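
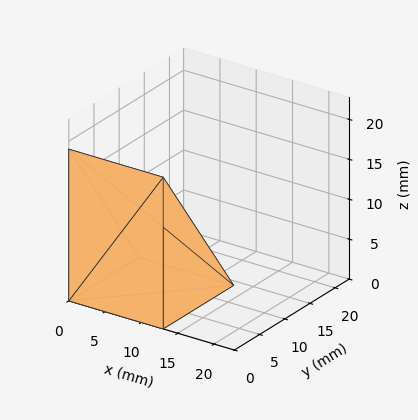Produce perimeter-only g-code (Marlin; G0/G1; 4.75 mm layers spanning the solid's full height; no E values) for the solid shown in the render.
Reading the render: the shape is a wedge (ramp): 13 × 14 mm base, rising to 19 mm along the y=0 edge and sloping linearly to z=0 at y=14 (dimensions read to the nearest mm from the axis ticks). For the g-code, the solid's height is divided into equal slices at the stated Δz and each level perimeter traced with G1 moves after a G0 lift.

; perimeter-only toolpath
G21 ; units = mm
G90 ; absolute positioning
G28 ; home
; layer 1
G0 Z4.75
G0 X0.00 Y0.00
G1 X13.00 Y0.00
G1 X13.00 Y10.50
G1 X0.00 Y10.50
G1 X0.00 Y0.00
; layer 2
G0 Z9.50
G0 X0.00 Y0.00
G1 X13.00 Y0.00
G1 X13.00 Y7.00
G1 X0.00 Y7.00
G1 X0.00 Y0.00
; layer 3
G0 Z14.25
G0 X0.00 Y0.00
G1 X13.00 Y0.00
G1 X13.00 Y3.50
G1 X0.00 Y3.50
G1 X0.00 Y0.00
M2 ; end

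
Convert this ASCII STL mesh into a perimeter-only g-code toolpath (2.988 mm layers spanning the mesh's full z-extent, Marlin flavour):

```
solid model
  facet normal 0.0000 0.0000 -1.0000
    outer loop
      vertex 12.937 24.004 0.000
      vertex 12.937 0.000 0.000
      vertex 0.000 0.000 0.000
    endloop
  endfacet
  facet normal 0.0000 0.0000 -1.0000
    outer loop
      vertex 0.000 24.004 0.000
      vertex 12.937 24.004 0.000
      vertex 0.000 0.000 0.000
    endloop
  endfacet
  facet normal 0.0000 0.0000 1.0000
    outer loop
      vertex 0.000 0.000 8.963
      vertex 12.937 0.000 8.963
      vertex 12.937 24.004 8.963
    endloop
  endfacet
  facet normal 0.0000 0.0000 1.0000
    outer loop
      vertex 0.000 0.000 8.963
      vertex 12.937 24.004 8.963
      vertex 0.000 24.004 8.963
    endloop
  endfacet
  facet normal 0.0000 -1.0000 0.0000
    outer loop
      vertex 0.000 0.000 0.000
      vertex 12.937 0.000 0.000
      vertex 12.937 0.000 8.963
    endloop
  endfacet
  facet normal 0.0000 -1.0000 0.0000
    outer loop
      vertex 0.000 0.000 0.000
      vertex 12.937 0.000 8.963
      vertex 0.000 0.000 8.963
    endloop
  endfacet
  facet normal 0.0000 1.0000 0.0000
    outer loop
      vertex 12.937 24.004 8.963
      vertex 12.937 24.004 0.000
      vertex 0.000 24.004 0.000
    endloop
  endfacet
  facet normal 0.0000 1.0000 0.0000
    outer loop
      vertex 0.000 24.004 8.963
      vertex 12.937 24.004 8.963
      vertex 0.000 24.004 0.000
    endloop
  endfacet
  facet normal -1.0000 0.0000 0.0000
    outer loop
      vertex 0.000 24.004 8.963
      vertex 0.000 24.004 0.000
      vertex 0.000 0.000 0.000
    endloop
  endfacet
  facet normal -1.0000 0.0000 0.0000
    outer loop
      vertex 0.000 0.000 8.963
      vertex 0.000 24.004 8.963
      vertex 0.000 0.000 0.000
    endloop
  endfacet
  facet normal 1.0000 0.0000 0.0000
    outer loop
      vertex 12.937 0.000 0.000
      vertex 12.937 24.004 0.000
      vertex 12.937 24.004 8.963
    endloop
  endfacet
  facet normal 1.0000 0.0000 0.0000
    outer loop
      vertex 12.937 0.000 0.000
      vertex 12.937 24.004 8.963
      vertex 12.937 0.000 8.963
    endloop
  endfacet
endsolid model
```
; perimeter-only toolpath
G21 ; units = mm
G90 ; absolute positioning
G28 ; home
; layer 1
G0 Z2.988
G0 X0.000 Y0.000
G1 X12.937 Y0.000
G1 X12.937 Y24.004
G1 X0.000 Y24.004
G1 X0.000 Y0.000
; layer 2
G0 Z5.975
G0 X0.000 Y0.000
G1 X12.937 Y0.000
G1 X12.937 Y24.004
G1 X0.000 Y24.004
G1 X0.000 Y0.000
; layer 3
G0 Z8.963
G0 X0.000 Y0.000
G1 X12.937 Y0.000
G1 X12.937 Y24.004
G1 X0.000 Y24.004
G1 X0.000 Y0.000
M2 ; end

The solid is a rectangular box, roughly 12.9 × 24 mm footprint and 8.96 mm tall. Slicing at Δz = 2.988 mm — 3 equal slices spanning the solid's height, so layer i sits at z = i·h/3 — gives 3 non-empty perimeters. Each is a 4-segment closed polygon; G0 lifts to the layer z and rapids to the start vertex, then G1 traces the edges.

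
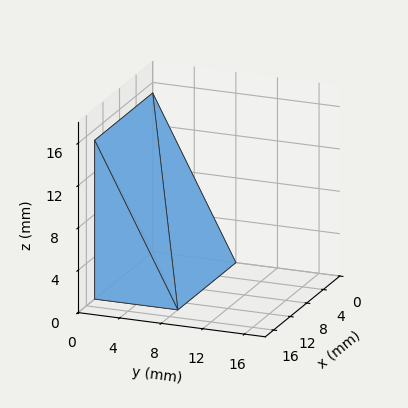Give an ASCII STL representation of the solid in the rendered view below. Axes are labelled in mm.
Reading the render: the shape is a wedge (ramp): 14 × 8 mm base, rising to 15 mm along the y=0 edge and sloping linearly to z=0 at y=8 (dimensions read to the nearest mm from the axis ticks). For the STL, each face is triangulated and given an outward normal.

solid part
  facet normal 0.0000 0.0000 -1.0000
    outer loop
      vertex 14.000 8.000 0.000
      vertex 14.000 0.000 0.000
      vertex 0.000 0.000 0.000
    endloop
  endfacet
  facet normal 0.0000 0.0000 -1.0000
    outer loop
      vertex 0.000 8.000 0.000
      vertex 14.000 8.000 0.000
      vertex 0.000 0.000 0.000
    endloop
  endfacet
  facet normal 0.0000 -1.0000 0.0000
    outer loop
      vertex 0.000 0.000 0.000
      vertex 14.000 0.000 0.000
      vertex 14.000 0.000 15.000
    endloop
  endfacet
  facet normal 0.0000 -1.0000 0.0000
    outer loop
      vertex 0.000 0.000 0.000
      vertex 14.000 0.000 15.000
      vertex 0.000 0.000 15.000
    endloop
  endfacet
  facet normal 0.0000 0.8824 0.4706
    outer loop
      vertex 0.000 0.000 15.000
      vertex 14.000 0.000 15.000
      vertex 14.000 8.000 0.000
    endloop
  endfacet
  facet normal 0.0000 0.8824 0.4706
    outer loop
      vertex 0.000 0.000 15.000
      vertex 14.000 8.000 0.000
      vertex 0.000 8.000 0.000
    endloop
  endfacet
  facet normal -1.0000 0.0000 0.0000
    outer loop
      vertex 0.000 0.000 15.000
      vertex 0.000 8.000 0.000
      vertex 0.000 0.000 0.000
    endloop
  endfacet
  facet normal 1.0000 0.0000 0.0000
    outer loop
      vertex 14.000 0.000 0.000
      vertex 14.000 8.000 0.000
      vertex 14.000 0.000 15.000
    endloop
  endfacet
endsolid part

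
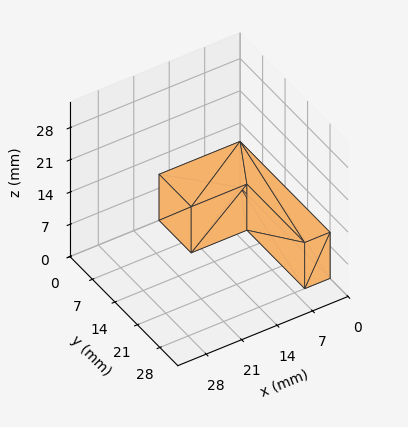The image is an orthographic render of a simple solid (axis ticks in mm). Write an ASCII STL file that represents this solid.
Reading the render: the shape is an L-shaped prism: outer 16 × 28 mm, arm thicknesses ≈ 10 mm (horizontal) and 5 mm (vertical), extruded 10 mm in z (dimensions read to the nearest mm from the axis ticks). For the STL, each face is triangulated and given an outward normal.

solid part
  facet normal 0.0000 0.0000 -1.0000
    outer loop
      vertex 16.0 10.0 0.0
      vertex 16.0 0.0 0.0
      vertex 0.0 0.0 0.0
    endloop
  endfacet
  facet normal 0.0000 0.0000 -1.0000
    outer loop
      vertex 5.0 10.0 0.0
      vertex 16.0 10.0 0.0
      vertex 0.0 0.0 0.0
    endloop
  endfacet
  facet normal 0.0000 0.0000 -1.0000
    outer loop
      vertex 5.0 28.0 0.0
      vertex 5.0 10.0 0.0
      vertex 0.0 0.0 0.0
    endloop
  endfacet
  facet normal 0.0000 0.0000 -1.0000
    outer loop
      vertex 0.0 28.0 0.0
      vertex 5.0 28.0 0.0
      vertex 0.0 0.0 0.0
    endloop
  endfacet
  facet normal 0.0000 0.0000 1.0000
    outer loop
      vertex 0.0 0.0 10.0
      vertex 16.0 0.0 10.0
      vertex 16.0 10.0 10.0
    endloop
  endfacet
  facet normal 0.0000 0.0000 1.0000
    outer loop
      vertex 0.0 0.0 10.0
      vertex 16.0 10.0 10.0
      vertex 5.0 10.0 10.0
    endloop
  endfacet
  facet normal 0.0000 0.0000 1.0000
    outer loop
      vertex 0.0 0.0 10.0
      vertex 5.0 10.0 10.0
      vertex 5.0 28.0 10.0
    endloop
  endfacet
  facet normal 0.0000 0.0000 1.0000
    outer loop
      vertex 0.0 0.0 10.0
      vertex 5.0 28.0 10.0
      vertex 0.0 28.0 10.0
    endloop
  endfacet
  facet normal 0.0000 -1.0000 0.0000
    outer loop
      vertex 0.0 0.0 0.0
      vertex 16.0 0.0 0.0
      vertex 16.0 0.0 10.0
    endloop
  endfacet
  facet normal 0.0000 -1.0000 0.0000
    outer loop
      vertex 0.0 0.0 0.0
      vertex 16.0 0.0 10.0
      vertex 0.0 0.0 10.0
    endloop
  endfacet
  facet normal 1.0000 0.0000 0.0000
    outer loop
      vertex 16.0 0.0 0.0
      vertex 16.0 10.0 0.0
      vertex 16.0 10.0 10.0
    endloop
  endfacet
  facet normal 1.0000 0.0000 0.0000
    outer loop
      vertex 16.0 0.0 0.0
      vertex 16.0 10.0 10.0
      vertex 16.0 0.0 10.0
    endloop
  endfacet
  facet normal 0.0000 1.0000 0.0000
    outer loop
      vertex 16.0 10.0 0.0
      vertex 5.0 10.0 0.0
      vertex 5.0 10.0 10.0
    endloop
  endfacet
  facet normal 0.0000 1.0000 0.0000
    outer loop
      vertex 16.0 10.0 0.0
      vertex 5.0 10.0 10.0
      vertex 16.0 10.0 10.0
    endloop
  endfacet
  facet normal 1.0000 0.0000 0.0000
    outer loop
      vertex 5.0 10.0 0.0
      vertex 5.0 28.0 0.0
      vertex 5.0 28.0 10.0
    endloop
  endfacet
  facet normal 1.0000 0.0000 0.0000
    outer loop
      vertex 5.0 10.0 0.0
      vertex 5.0 28.0 10.0
      vertex 5.0 10.0 10.0
    endloop
  endfacet
  facet normal 0.0000 1.0000 0.0000
    outer loop
      vertex 5.0 28.0 0.0
      vertex 0.0 28.0 0.0
      vertex 0.0 28.0 10.0
    endloop
  endfacet
  facet normal 0.0000 1.0000 0.0000
    outer loop
      vertex 5.0 28.0 0.0
      vertex 0.0 28.0 10.0
      vertex 5.0 28.0 10.0
    endloop
  endfacet
  facet normal -1.0000 0.0000 0.0000
    outer loop
      vertex 0.0 28.0 0.0
      vertex 0.0 0.0 0.0
      vertex 0.0 0.0 10.0
    endloop
  endfacet
  facet normal -1.0000 0.0000 0.0000
    outer loop
      vertex 0.0 28.0 0.0
      vertex 0.0 0.0 10.0
      vertex 0.0 28.0 10.0
    endloop
  endfacet
endsolid part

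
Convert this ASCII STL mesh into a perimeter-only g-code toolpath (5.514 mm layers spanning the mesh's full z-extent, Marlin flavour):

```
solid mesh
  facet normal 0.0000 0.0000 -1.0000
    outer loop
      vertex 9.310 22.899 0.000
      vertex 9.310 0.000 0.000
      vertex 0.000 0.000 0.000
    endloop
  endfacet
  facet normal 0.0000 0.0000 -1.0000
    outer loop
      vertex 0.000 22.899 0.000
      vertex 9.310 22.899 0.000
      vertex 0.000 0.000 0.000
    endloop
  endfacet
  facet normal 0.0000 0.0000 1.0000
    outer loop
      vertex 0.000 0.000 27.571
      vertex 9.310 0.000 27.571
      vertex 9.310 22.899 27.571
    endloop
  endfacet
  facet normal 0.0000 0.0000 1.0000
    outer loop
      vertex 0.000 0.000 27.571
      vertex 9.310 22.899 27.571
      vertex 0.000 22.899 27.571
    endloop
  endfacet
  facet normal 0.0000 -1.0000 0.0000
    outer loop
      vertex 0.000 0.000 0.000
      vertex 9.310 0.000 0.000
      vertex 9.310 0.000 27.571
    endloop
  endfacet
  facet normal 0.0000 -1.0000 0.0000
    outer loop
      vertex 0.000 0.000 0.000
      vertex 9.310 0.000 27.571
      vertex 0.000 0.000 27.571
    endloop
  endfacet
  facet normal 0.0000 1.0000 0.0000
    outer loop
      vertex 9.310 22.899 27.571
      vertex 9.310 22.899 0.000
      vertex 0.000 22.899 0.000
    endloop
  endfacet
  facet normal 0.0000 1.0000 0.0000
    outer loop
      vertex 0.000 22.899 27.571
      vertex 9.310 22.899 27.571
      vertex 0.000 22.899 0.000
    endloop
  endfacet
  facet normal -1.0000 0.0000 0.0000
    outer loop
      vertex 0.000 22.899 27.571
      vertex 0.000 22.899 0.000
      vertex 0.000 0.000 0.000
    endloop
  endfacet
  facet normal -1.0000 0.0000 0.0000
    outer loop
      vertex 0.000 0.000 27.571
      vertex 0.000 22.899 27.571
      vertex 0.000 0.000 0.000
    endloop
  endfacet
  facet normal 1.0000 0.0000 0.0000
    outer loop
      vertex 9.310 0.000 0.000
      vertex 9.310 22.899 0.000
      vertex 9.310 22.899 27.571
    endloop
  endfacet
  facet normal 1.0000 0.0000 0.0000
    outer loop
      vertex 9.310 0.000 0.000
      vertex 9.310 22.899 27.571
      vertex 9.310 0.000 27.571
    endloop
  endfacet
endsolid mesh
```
; perimeter-only toolpath
G21 ; units = mm
G90 ; absolute positioning
G28 ; home
; layer 1
G0 Z5.514
G0 X0.000 Y0.000
G1 X9.310 Y0.000
G1 X9.310 Y22.899
G1 X0.000 Y22.899
G1 X0.000 Y0.000
; layer 2
G0 Z11.028
G0 X0.000 Y0.000
G1 X9.310 Y0.000
G1 X9.310 Y22.899
G1 X0.000 Y22.899
G1 X0.000 Y0.000
; layer 3
G0 Z16.543
G0 X0.000 Y0.000
G1 X9.310 Y0.000
G1 X9.310 Y22.899
G1 X0.000 Y22.899
G1 X0.000 Y0.000
; layer 4
G0 Z22.057
G0 X0.000 Y0.000
G1 X9.310 Y0.000
G1 X9.310 Y22.899
G1 X0.000 Y22.899
G1 X0.000 Y0.000
; layer 5
G0 Z27.571
G0 X0.000 Y0.000
G1 X9.310 Y0.000
G1 X9.310 Y22.899
G1 X0.000 Y22.899
G1 X0.000 Y0.000
M2 ; end

The solid is a rectangular box, roughly 9.31 × 22.9 mm footprint and 27.6 mm tall. Slicing at Δz = 5.514 mm — 5 equal slices spanning the solid's height, so layer i sits at z = i·h/5 — gives 5 non-empty perimeters. Each is a 4-segment closed polygon; G0 lifts to the layer z and rapids to the start vertex, then G1 traces the edges.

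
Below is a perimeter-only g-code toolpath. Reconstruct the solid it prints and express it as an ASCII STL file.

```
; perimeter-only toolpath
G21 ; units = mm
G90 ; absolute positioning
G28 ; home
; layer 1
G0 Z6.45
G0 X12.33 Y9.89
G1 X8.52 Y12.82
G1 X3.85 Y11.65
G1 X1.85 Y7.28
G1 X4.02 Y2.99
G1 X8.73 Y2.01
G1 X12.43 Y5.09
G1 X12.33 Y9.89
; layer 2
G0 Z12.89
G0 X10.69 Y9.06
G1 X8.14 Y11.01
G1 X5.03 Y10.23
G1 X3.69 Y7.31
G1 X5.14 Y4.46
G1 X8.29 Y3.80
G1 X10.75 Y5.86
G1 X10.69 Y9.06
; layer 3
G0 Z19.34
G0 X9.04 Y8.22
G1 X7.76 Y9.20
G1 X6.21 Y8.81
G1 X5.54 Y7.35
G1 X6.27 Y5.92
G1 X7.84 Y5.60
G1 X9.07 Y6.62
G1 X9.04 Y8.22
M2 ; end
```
solid part
  facet normal 0.0000 0.0000 -1.0000
    outer loop
      vertex 2.67 13.07 0.00
      vertex 8.89 14.63 0.00
      vertex 13.98 10.73 0.00
    endloop
  endfacet
  facet normal 0.0000 0.0000 -1.0000
    outer loop
      vertex 0.00 7.24 0.00
      vertex 2.67 13.07 0.00
      vertex 13.98 10.73 0.00
    endloop
  endfacet
  facet normal 0.0000 0.0000 -1.0000
    outer loop
      vertex 2.90 1.52 0.00
      vertex 0.00 7.24 0.00
      vertex 13.98 10.73 0.00
    endloop
  endfacet
  facet normal 0.0000 0.0000 -1.0000
    outer loop
      vertex 9.18 0.22 0.00
      vertex 2.90 1.52 0.00
      vertex 13.98 10.73 0.00
    endloop
  endfacet
  facet normal 0.0000 0.0000 -1.0000
    outer loop
      vertex 14.11 4.32 0.00
      vertex 9.18 0.22 0.00
      vertex 13.98 10.73 0.00
    endloop
  endfacet
  facet normal 0.5889 0.7686 0.2500
    outer loop
      vertex 13.98 10.73 0.00
      vertex 8.89 14.63 0.00
      vertex 7.39 7.39 25.79
    endloop
  endfacet
  facet normal -0.2355 0.9392 0.2500
    outer loop
      vertex 8.89 14.63 0.00
      vertex 2.67 13.07 0.00
      vertex 7.39 7.39 25.79
    endloop
  endfacet
  facet normal -0.8803 0.4032 0.2499
    outer loop
      vertex 2.67 13.07 0.00
      vertex 0.00 7.24 0.00
      vertex 7.39 7.39 25.79
    endloop
  endfacet
  facet normal -0.8636 -0.4378 0.2500
    outer loop
      vertex 0.00 7.24 0.00
      vertex 2.90 1.52 0.00
      vertex 7.39 7.39 25.79
    endloop
  endfacet
  facet normal -0.1963 -0.9481 0.2500
    outer loop
      vertex 2.90 1.52 0.00
      vertex 9.18 0.22 0.00
      vertex 7.39 7.39 25.79
    endloop
  endfacet
  facet normal 0.6191 -0.7445 0.2499
    outer loop
      vertex 9.18 0.22 0.00
      vertex 14.11 4.32 0.00
      vertex 7.39 7.39 25.79
    endloop
  endfacet
  facet normal 0.9681 0.0196 0.2499
    outer loop
      vertex 14.11 4.32 0.00
      vertex 13.98 10.73 0.00
      vertex 7.39 7.39 25.79
    endloop
  endfacet
endsolid part

The G0 Z moves step by Δz≈6.45 mm. The G1 loops shrink linearly with z, so the solid tapers from its base footprint up to z≈25.8. Closing with a flat bottom cap and the tapered top and triangulating gives 12 facets — a regular 7-sided pyramid, base circumscribed radius ≈ 7.39 mm, apex at z ≈ 25.8 mm.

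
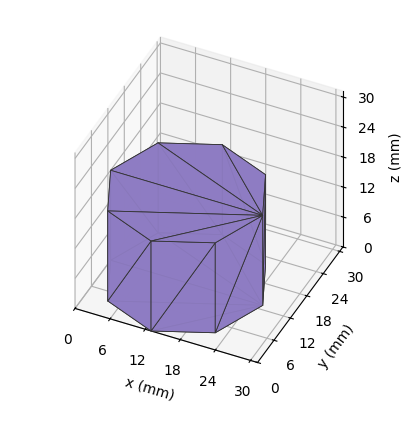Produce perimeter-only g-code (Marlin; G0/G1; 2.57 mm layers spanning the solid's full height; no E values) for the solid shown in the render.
Reading the render: the shape is a regular 8-sided prism (a cylinder approximated with 8 flat sides), circumscribed radius ≈ 13 mm, height ≈ 18 mm (dimensions read to the nearest mm from the axis ticks). For the g-code, the solid's height is divided into equal slices at the stated Δz and each level perimeter traced with G1 moves after a G0 lift.

; perimeter-only toolpath
G21 ; units = mm
G90 ; absolute positioning
G28 ; home
; layer 1
G0 Z2.57
G0 X26.00 Y13.00
G1 X22.19 Y22.19
G1 X13.00 Y26.00
G1 X3.81 Y22.19
G1 X0.00 Y13.00
G1 X3.81 Y3.81
G1 X13.00 Y0.00
G1 X22.19 Y3.81
G1 X26.00 Y13.00
; layer 2
G0 Z5.14
G0 X26.00 Y13.00
G1 X22.19 Y22.19
G1 X13.00 Y26.00
G1 X3.81 Y22.19
G1 X0.00 Y13.00
G1 X3.81 Y3.81
G1 X13.00 Y0.00
G1 X22.19 Y3.81
G1 X26.00 Y13.00
; layer 3
G0 Z7.71
G0 X26.00 Y13.00
G1 X22.19 Y22.19
G1 X13.00 Y26.00
G1 X3.81 Y22.19
G1 X0.00 Y13.00
G1 X3.81 Y3.81
G1 X13.00 Y0.00
G1 X22.19 Y3.81
G1 X26.00 Y13.00
; layer 4
G0 Z10.29
G0 X26.00 Y13.00
G1 X22.19 Y22.19
G1 X13.00 Y26.00
G1 X3.81 Y22.19
G1 X0.00 Y13.00
G1 X3.81 Y3.81
G1 X13.00 Y0.00
G1 X22.19 Y3.81
G1 X26.00 Y13.00
; layer 5
G0 Z12.86
G0 X26.00 Y13.00
G1 X22.19 Y22.19
G1 X13.00 Y26.00
G1 X3.81 Y22.19
G1 X0.00 Y13.00
G1 X3.81 Y3.81
G1 X13.00 Y0.00
G1 X22.19 Y3.81
G1 X26.00 Y13.00
; layer 6
G0 Z15.43
G0 X26.00 Y13.00
G1 X22.19 Y22.19
G1 X13.00 Y26.00
G1 X3.81 Y22.19
G1 X0.00 Y13.00
G1 X3.81 Y3.81
G1 X13.00 Y0.00
G1 X22.19 Y3.81
G1 X26.00 Y13.00
; layer 7
G0 Z18.00
G0 X26.00 Y13.00
G1 X22.19 Y22.19
G1 X13.00 Y26.00
G1 X3.81 Y22.19
G1 X0.00 Y13.00
G1 X3.81 Y3.81
G1 X13.00 Y0.00
G1 X22.19 Y3.81
G1 X26.00 Y13.00
M2 ; end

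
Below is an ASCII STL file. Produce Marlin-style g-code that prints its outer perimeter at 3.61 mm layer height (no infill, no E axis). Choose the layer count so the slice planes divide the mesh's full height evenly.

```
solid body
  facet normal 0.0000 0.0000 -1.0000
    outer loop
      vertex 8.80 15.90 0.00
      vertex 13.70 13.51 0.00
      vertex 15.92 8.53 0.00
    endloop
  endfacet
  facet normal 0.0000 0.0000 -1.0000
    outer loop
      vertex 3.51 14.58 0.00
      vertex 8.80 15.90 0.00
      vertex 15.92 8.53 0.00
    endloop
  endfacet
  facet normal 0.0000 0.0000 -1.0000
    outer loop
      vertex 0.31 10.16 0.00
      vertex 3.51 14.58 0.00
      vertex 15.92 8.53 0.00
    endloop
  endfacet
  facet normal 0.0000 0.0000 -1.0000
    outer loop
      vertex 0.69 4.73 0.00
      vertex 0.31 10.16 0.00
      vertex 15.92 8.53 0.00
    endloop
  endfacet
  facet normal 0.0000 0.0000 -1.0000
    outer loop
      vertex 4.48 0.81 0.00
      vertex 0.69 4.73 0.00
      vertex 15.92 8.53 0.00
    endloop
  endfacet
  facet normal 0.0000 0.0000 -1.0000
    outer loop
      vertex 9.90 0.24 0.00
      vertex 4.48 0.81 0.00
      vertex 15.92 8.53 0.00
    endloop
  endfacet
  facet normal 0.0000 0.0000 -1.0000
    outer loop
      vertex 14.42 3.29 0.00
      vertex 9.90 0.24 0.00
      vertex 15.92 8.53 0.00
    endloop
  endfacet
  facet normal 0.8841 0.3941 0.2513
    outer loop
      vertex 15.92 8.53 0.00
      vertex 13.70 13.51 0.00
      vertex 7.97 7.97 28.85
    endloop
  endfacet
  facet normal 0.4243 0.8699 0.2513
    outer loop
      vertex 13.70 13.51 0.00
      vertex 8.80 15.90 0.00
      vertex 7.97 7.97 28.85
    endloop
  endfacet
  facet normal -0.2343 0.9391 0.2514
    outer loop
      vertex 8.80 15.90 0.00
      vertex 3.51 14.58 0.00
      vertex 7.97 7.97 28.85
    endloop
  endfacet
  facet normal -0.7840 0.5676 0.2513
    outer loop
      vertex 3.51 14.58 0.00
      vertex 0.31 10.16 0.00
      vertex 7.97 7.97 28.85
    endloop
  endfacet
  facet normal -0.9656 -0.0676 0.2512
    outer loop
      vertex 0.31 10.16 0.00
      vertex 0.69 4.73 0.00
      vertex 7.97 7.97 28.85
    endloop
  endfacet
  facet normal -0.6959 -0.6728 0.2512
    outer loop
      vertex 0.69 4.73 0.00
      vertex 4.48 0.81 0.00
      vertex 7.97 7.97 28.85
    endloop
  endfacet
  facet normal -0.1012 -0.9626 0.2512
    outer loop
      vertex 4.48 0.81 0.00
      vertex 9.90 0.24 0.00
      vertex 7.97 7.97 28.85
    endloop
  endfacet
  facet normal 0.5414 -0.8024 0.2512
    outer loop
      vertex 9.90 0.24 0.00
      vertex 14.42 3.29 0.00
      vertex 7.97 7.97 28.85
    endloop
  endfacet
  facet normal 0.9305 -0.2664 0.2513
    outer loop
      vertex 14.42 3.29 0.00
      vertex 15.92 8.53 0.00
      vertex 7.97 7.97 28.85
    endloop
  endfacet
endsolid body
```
; perimeter-only toolpath
G21 ; units = mm
G90 ; absolute positioning
G28 ; home
; layer 1
G0 Z3.61
G0 X14.93 Y8.46
G1 X12.98 Y12.82
G1 X8.70 Y14.91
G1 X4.07 Y13.75
G1 X1.27 Y9.89
G1 X1.60 Y5.13
G1 X4.92 Y1.71
G1 X9.66 Y1.21
G1 X13.61 Y3.88
G1 X14.93 Y8.46
; layer 2
G0 Z7.21
G0 X13.93 Y8.39
G1 X12.27 Y12.12
G1 X8.59 Y13.92
G1 X4.62 Y12.93
G1 X2.23 Y9.61
G1 X2.51 Y5.54
G1 X5.35 Y2.60
G1 X9.42 Y2.17
G1 X12.81 Y4.46
G1 X13.93 Y8.39
; layer 3
G0 Z10.82
G0 X12.94 Y8.32
G1 X11.55 Y11.43
G1 X8.49 Y12.93
G1 X5.18 Y12.10
G1 X3.18 Y9.34
G1 X3.42 Y5.95
G1 X5.79 Y3.50
G1 X9.18 Y3.14
G1 X12.00 Y5.04
G1 X12.94 Y8.32
; layer 4
G0 Z14.43
G0 X11.95 Y8.25
G1 X10.83 Y10.74
G1 X8.38 Y11.94
G1 X5.74 Y11.28
G1 X4.14 Y9.06
G1 X4.33 Y6.35
G1 X6.22 Y4.39
G1 X8.94 Y4.10
G1 X11.20 Y5.63
G1 X11.95 Y8.25
; layer 5
G0 Z18.03
G0 X10.95 Y8.18
G1 X10.12 Y10.05
G1 X8.28 Y10.94
G1 X6.30 Y10.45
G1 X5.10 Y8.79
G1 X5.24 Y6.76
G1 X6.66 Y5.29
G1 X8.69 Y5.07
G1 X10.39 Y6.21
G1 X10.95 Y8.18
; layer 6
G0 Z21.64
G0 X9.96 Y8.11
G1 X9.40 Y9.36
G1 X8.18 Y9.95
G1 X6.86 Y9.62
G1 X6.06 Y8.52
G1 X6.15 Y7.16
G1 X7.10 Y6.18
G1 X8.45 Y6.04
G1 X9.58 Y6.80
G1 X9.96 Y8.11
; layer 7
G0 Z25.24
G0 X8.96 Y8.04
G1 X8.69 Y8.66
G1 X8.07 Y8.96
G1 X7.41 Y8.80
G1 X7.01 Y8.24
G1 X7.06 Y7.56
G1 X7.53 Y7.08
G1 X8.21 Y7.00
G1 X8.78 Y7.38
G1 X8.96 Y8.04
M2 ; end

The solid is a regular 9-sided pyramid, base circumscribed radius ≈ 7.97 mm, apex at z ≈ 28.9 mm. Slicing at Δz = 3.61 mm — 8 equal slices spanning the solid's height, so layer i sits at z = i·h/8 — gives 7 non-empty perimeters. Each is a 9-segment closed polygon; G0 lifts to the layer z and rapids to the start vertex, then G1 traces the edges. The cross-section shrinks linearly with z (the slice at the apex is degenerate and omitted).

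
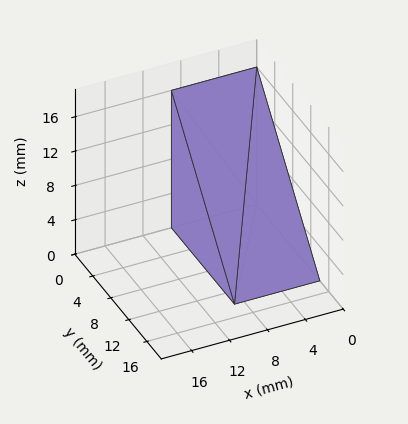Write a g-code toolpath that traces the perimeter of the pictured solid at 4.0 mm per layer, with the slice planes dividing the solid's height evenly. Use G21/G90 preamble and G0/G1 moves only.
Reading the render: the shape is a wedge (ramp): 9 × 14 mm base, rising to 16 mm along the y=0 edge and sloping linearly to z=0 at y=14 (dimensions read to the nearest mm from the axis ticks). For the g-code, the solid's height is divided into equal slices at the stated Δz and each level perimeter traced with G1 moves after a G0 lift.

; perimeter-only toolpath
G21 ; units = mm
G90 ; absolute positioning
G28 ; home
; layer 1
G0 Z4.0
G0 X0.0 Y0.0
G1 X9.0 Y0.0
G1 X9.0 Y10.5
G1 X0.0 Y10.5
G1 X0.0 Y0.0
; layer 2
G0 Z8.0
G0 X0.0 Y0.0
G1 X9.0 Y0.0
G1 X9.0 Y7.0
G1 X0.0 Y7.0
G1 X0.0 Y0.0
; layer 3
G0 Z12.0
G0 X0.0 Y0.0
G1 X9.0 Y0.0
G1 X9.0 Y3.5
G1 X0.0 Y3.5
G1 X0.0 Y0.0
M2 ; end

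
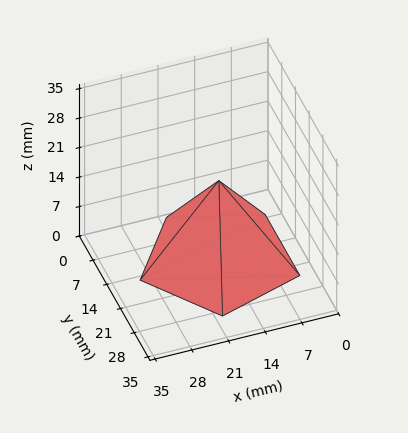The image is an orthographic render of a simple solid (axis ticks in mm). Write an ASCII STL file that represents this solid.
Reading the render: the shape is a regular 5-sided pyramid, base circumscribed radius ≈ 15 mm, apex at z ≈ 19 mm (dimensions read to the nearest mm from the axis ticks). For the STL, each face is triangulated and given an outward normal.

solid part
  facet normal 0.0000 0.0000 -1.0000
    outer loop
      vertex 2.86 23.82 0.00
      vertex 19.64 29.27 0.00
      vertex 30.00 15.00 0.00
    endloop
  endfacet
  facet normal 0.0000 0.0000 -1.0000
    outer loop
      vertex 2.86 6.18 0.00
      vertex 2.86 23.82 0.00
      vertex 30.00 15.00 0.00
    endloop
  endfacet
  facet normal 0.0000 0.0000 -1.0000
    outer loop
      vertex 19.64 0.73 0.00
      vertex 2.86 6.18 0.00
      vertex 30.00 15.00 0.00
    endloop
  endfacet
  facet normal 0.6819 0.4951 0.5384
    outer loop
      vertex 30.00 15.00 0.00
      vertex 19.64 29.27 0.00
      vertex 15.00 15.00 19.00
    endloop
  endfacet
  facet normal -0.2603 0.8015 0.5384
    outer loop
      vertex 19.64 29.27 0.00
      vertex 2.86 23.82 0.00
      vertex 15.00 15.00 19.00
    endloop
  endfacet
  facet normal -0.8427 0.0000 0.5384
    outer loop
      vertex 2.86 23.82 0.00
      vertex 2.86 6.18 0.00
      vertex 15.00 15.00 19.00
    endloop
  endfacet
  facet normal -0.2603 -0.8015 0.5384
    outer loop
      vertex 2.86 6.18 0.00
      vertex 19.64 0.73 0.00
      vertex 15.00 15.00 19.00
    endloop
  endfacet
  facet normal 0.6819 -0.4951 0.5384
    outer loop
      vertex 19.64 0.73 0.00
      vertex 30.00 15.00 0.00
      vertex 15.00 15.00 19.00
    endloop
  endfacet
endsolid part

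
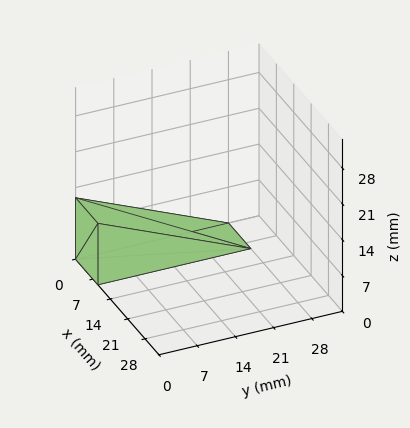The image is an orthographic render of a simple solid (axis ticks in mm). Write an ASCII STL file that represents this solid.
Reading the render: the shape is a wedge (ramp): 9 × 28 mm base, rising to 12 mm along the y=0 edge and sloping linearly to z=0 at y=28 (dimensions read to the nearest mm from the axis ticks). For the STL, each face is triangulated and given an outward normal.

solid part
  facet normal 0.0000 0.0000 -1.0000
    outer loop
      vertex 9.000 28.000 0.000
      vertex 9.000 0.000 0.000
      vertex 0.000 0.000 0.000
    endloop
  endfacet
  facet normal 0.0000 0.0000 -1.0000
    outer loop
      vertex 0.000 28.000 0.000
      vertex 9.000 28.000 0.000
      vertex 0.000 0.000 0.000
    endloop
  endfacet
  facet normal 0.0000 -1.0000 0.0000
    outer loop
      vertex 0.000 0.000 0.000
      vertex 9.000 0.000 0.000
      vertex 9.000 0.000 12.000
    endloop
  endfacet
  facet normal 0.0000 -1.0000 0.0000
    outer loop
      vertex 0.000 0.000 0.000
      vertex 9.000 0.000 12.000
      vertex 0.000 0.000 12.000
    endloop
  endfacet
  facet normal 0.0000 0.3939 0.9191
    outer loop
      vertex 0.000 0.000 12.000
      vertex 9.000 0.000 12.000
      vertex 9.000 28.000 0.000
    endloop
  endfacet
  facet normal 0.0000 0.3939 0.9191
    outer loop
      vertex 0.000 0.000 12.000
      vertex 9.000 28.000 0.000
      vertex 0.000 28.000 0.000
    endloop
  endfacet
  facet normal -1.0000 0.0000 0.0000
    outer loop
      vertex 0.000 0.000 12.000
      vertex 0.000 28.000 0.000
      vertex 0.000 0.000 0.000
    endloop
  endfacet
  facet normal 1.0000 0.0000 0.0000
    outer loop
      vertex 9.000 0.000 0.000
      vertex 9.000 28.000 0.000
      vertex 9.000 0.000 12.000
    endloop
  endfacet
endsolid part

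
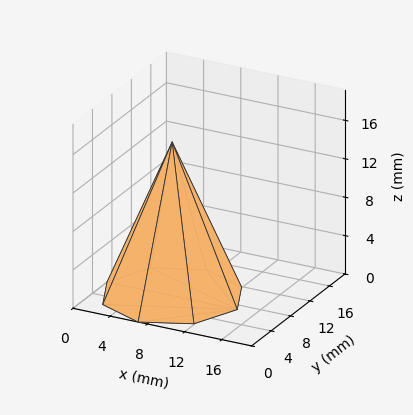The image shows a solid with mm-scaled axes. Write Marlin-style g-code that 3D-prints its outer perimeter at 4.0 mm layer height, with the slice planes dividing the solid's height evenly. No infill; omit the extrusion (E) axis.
Reading the render: the shape is a regular 8-sided pyramid, base circumscribed radius ≈ 7 mm, apex at z ≈ 16 mm (dimensions read to the nearest mm from the axis ticks). For the g-code, the solid's height is divided into equal slices at the stated Δz and each level perimeter traced with G1 moves after a G0 lift.

; perimeter-only toolpath
G21 ; units = mm
G90 ; absolute positioning
G28 ; home
; layer 1
G0 Z4.0
G0 X12.2 Y7.0
G1 X10.7 Y10.7
G1 X7.0 Y12.2
G1 X3.3 Y10.7
G1 X1.8 Y7.0
G1 X3.3 Y3.3
G1 X7.0 Y1.8
G1 X10.7 Y3.3
G1 X12.2 Y7.0
; layer 2
G0 Z8.0
G0 X10.5 Y7.0
G1 X9.4 Y9.4
G1 X7.0 Y10.5
G1 X4.5 Y9.4
G1 X3.5 Y7.0
G1 X4.5 Y4.5
G1 X7.0 Y3.5
G1 X9.4 Y4.5
G1 X10.5 Y7.0
; layer 3
G0 Z12.0
G0 X8.8 Y7.0
G1 X8.2 Y8.2
G1 X7.0 Y8.8
G1 X5.8 Y8.2
G1 X5.2 Y7.0
G1 X5.8 Y5.8
G1 X7.0 Y5.2
G1 X8.2 Y5.8
G1 X8.8 Y7.0
M2 ; end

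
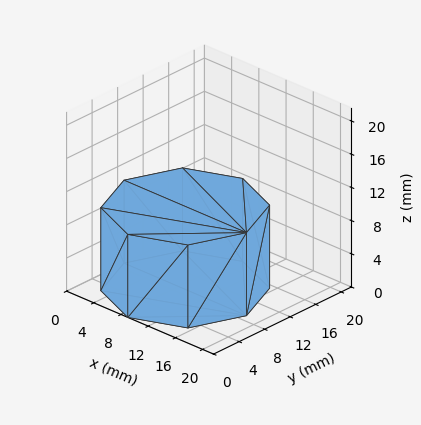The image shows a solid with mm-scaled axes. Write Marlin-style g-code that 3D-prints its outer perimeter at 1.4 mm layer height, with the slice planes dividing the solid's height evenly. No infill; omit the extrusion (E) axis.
Reading the render: the shape is a regular 8-sided prism (a cylinder approximated with 8 flat sides), circumscribed radius ≈ 9 mm, height ≈ 10 mm (dimensions read to the nearest mm from the axis ticks). For the g-code, the solid's height is divided into equal slices at the stated Δz and each level perimeter traced with G1 moves after a G0 lift.

; perimeter-only toolpath
G21 ; units = mm
G90 ; absolute positioning
G28 ; home
; layer 1
G0 Z1.4
G0 X18.0 Y9.0
G1 X15.4 Y15.4
G1 X9.0 Y18.0
G1 X2.6 Y15.4
G1 X0.0 Y9.0
G1 X2.6 Y2.6
G1 X9.0 Y0.0
G1 X15.4 Y2.6
G1 X18.0 Y9.0
; layer 2
G0 Z2.9
G0 X18.0 Y9.0
G1 X15.4 Y15.4
G1 X9.0 Y18.0
G1 X2.6 Y15.4
G1 X0.0 Y9.0
G1 X2.6 Y2.6
G1 X9.0 Y0.0
G1 X15.4 Y2.6
G1 X18.0 Y9.0
; layer 3
G0 Z4.3
G0 X18.0 Y9.0
G1 X15.4 Y15.4
G1 X9.0 Y18.0
G1 X2.6 Y15.4
G1 X0.0 Y9.0
G1 X2.6 Y2.6
G1 X9.0 Y0.0
G1 X15.4 Y2.6
G1 X18.0 Y9.0
; layer 4
G0 Z5.7
G0 X18.0 Y9.0
G1 X15.4 Y15.4
G1 X9.0 Y18.0
G1 X2.6 Y15.4
G1 X0.0 Y9.0
G1 X2.6 Y2.6
G1 X9.0 Y0.0
G1 X15.4 Y2.6
G1 X18.0 Y9.0
; layer 5
G0 Z7.1
G0 X18.0 Y9.0
G1 X15.4 Y15.4
G1 X9.0 Y18.0
G1 X2.6 Y15.4
G1 X0.0 Y9.0
G1 X2.6 Y2.6
G1 X9.0 Y0.0
G1 X15.4 Y2.6
G1 X18.0 Y9.0
; layer 6
G0 Z8.6
G0 X18.0 Y9.0
G1 X15.4 Y15.4
G1 X9.0 Y18.0
G1 X2.6 Y15.4
G1 X0.0 Y9.0
G1 X2.6 Y2.6
G1 X9.0 Y0.0
G1 X15.4 Y2.6
G1 X18.0 Y9.0
; layer 7
G0 Z10.0
G0 X18.0 Y9.0
G1 X15.4 Y15.4
G1 X9.0 Y18.0
G1 X2.6 Y15.4
G1 X0.0 Y9.0
G1 X2.6 Y2.6
G1 X9.0 Y0.0
G1 X15.4 Y2.6
G1 X18.0 Y9.0
M2 ; end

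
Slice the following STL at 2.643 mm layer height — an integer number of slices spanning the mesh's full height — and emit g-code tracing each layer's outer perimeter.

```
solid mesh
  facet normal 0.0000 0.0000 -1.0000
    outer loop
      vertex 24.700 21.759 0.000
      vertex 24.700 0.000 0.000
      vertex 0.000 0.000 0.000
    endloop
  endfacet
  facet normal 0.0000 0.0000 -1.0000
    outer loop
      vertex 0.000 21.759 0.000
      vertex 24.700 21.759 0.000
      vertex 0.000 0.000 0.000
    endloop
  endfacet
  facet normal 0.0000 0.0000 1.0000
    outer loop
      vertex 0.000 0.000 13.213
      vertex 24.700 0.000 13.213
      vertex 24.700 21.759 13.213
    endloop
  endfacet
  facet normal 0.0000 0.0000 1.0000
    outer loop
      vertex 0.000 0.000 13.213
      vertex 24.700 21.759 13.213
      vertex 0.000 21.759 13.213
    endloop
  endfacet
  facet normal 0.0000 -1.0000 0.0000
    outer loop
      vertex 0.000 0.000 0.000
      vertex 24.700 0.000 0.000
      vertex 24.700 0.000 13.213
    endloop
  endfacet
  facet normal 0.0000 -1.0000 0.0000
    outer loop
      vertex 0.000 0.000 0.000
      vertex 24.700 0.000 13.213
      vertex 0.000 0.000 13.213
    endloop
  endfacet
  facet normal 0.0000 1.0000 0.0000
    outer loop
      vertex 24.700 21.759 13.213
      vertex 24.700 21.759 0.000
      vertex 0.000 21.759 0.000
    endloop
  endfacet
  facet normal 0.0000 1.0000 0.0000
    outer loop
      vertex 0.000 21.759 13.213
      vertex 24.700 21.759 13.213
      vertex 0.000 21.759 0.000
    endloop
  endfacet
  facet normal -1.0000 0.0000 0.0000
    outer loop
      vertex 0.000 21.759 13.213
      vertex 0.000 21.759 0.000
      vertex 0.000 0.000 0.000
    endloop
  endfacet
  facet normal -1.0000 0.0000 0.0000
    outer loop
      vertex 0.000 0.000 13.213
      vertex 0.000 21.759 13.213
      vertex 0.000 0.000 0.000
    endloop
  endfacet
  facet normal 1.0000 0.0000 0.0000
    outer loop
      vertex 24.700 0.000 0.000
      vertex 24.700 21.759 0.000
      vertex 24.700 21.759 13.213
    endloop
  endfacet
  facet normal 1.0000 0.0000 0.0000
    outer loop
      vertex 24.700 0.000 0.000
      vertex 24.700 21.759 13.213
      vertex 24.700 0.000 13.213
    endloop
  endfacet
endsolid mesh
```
; perimeter-only toolpath
G21 ; units = mm
G90 ; absolute positioning
G28 ; home
; layer 1
G0 Z2.643
G0 X0.000 Y0.000
G1 X24.700 Y0.000
G1 X24.700 Y21.759
G1 X0.000 Y21.759
G1 X0.000 Y0.000
; layer 2
G0 Z5.285
G0 X0.000 Y0.000
G1 X24.700 Y0.000
G1 X24.700 Y21.759
G1 X0.000 Y21.759
G1 X0.000 Y0.000
; layer 3
G0 Z7.928
G0 X0.000 Y0.000
G1 X24.700 Y0.000
G1 X24.700 Y21.759
G1 X0.000 Y21.759
G1 X0.000 Y0.000
; layer 4
G0 Z10.570
G0 X0.000 Y0.000
G1 X24.700 Y0.000
G1 X24.700 Y21.759
G1 X0.000 Y21.759
G1 X0.000 Y0.000
; layer 5
G0 Z13.213
G0 X0.000 Y0.000
G1 X24.700 Y0.000
G1 X24.700 Y21.759
G1 X0.000 Y21.759
G1 X0.000 Y0.000
M2 ; end

The solid is a rectangular box, roughly 24.7 × 21.8 mm footprint and 13.2 mm tall. Slicing at Δz = 2.643 mm — 5 equal slices spanning the solid's height, so layer i sits at z = i·h/5 — gives 5 non-empty perimeters. Each is a 4-segment closed polygon; G0 lifts to the layer z and rapids to the start vertex, then G1 traces the edges.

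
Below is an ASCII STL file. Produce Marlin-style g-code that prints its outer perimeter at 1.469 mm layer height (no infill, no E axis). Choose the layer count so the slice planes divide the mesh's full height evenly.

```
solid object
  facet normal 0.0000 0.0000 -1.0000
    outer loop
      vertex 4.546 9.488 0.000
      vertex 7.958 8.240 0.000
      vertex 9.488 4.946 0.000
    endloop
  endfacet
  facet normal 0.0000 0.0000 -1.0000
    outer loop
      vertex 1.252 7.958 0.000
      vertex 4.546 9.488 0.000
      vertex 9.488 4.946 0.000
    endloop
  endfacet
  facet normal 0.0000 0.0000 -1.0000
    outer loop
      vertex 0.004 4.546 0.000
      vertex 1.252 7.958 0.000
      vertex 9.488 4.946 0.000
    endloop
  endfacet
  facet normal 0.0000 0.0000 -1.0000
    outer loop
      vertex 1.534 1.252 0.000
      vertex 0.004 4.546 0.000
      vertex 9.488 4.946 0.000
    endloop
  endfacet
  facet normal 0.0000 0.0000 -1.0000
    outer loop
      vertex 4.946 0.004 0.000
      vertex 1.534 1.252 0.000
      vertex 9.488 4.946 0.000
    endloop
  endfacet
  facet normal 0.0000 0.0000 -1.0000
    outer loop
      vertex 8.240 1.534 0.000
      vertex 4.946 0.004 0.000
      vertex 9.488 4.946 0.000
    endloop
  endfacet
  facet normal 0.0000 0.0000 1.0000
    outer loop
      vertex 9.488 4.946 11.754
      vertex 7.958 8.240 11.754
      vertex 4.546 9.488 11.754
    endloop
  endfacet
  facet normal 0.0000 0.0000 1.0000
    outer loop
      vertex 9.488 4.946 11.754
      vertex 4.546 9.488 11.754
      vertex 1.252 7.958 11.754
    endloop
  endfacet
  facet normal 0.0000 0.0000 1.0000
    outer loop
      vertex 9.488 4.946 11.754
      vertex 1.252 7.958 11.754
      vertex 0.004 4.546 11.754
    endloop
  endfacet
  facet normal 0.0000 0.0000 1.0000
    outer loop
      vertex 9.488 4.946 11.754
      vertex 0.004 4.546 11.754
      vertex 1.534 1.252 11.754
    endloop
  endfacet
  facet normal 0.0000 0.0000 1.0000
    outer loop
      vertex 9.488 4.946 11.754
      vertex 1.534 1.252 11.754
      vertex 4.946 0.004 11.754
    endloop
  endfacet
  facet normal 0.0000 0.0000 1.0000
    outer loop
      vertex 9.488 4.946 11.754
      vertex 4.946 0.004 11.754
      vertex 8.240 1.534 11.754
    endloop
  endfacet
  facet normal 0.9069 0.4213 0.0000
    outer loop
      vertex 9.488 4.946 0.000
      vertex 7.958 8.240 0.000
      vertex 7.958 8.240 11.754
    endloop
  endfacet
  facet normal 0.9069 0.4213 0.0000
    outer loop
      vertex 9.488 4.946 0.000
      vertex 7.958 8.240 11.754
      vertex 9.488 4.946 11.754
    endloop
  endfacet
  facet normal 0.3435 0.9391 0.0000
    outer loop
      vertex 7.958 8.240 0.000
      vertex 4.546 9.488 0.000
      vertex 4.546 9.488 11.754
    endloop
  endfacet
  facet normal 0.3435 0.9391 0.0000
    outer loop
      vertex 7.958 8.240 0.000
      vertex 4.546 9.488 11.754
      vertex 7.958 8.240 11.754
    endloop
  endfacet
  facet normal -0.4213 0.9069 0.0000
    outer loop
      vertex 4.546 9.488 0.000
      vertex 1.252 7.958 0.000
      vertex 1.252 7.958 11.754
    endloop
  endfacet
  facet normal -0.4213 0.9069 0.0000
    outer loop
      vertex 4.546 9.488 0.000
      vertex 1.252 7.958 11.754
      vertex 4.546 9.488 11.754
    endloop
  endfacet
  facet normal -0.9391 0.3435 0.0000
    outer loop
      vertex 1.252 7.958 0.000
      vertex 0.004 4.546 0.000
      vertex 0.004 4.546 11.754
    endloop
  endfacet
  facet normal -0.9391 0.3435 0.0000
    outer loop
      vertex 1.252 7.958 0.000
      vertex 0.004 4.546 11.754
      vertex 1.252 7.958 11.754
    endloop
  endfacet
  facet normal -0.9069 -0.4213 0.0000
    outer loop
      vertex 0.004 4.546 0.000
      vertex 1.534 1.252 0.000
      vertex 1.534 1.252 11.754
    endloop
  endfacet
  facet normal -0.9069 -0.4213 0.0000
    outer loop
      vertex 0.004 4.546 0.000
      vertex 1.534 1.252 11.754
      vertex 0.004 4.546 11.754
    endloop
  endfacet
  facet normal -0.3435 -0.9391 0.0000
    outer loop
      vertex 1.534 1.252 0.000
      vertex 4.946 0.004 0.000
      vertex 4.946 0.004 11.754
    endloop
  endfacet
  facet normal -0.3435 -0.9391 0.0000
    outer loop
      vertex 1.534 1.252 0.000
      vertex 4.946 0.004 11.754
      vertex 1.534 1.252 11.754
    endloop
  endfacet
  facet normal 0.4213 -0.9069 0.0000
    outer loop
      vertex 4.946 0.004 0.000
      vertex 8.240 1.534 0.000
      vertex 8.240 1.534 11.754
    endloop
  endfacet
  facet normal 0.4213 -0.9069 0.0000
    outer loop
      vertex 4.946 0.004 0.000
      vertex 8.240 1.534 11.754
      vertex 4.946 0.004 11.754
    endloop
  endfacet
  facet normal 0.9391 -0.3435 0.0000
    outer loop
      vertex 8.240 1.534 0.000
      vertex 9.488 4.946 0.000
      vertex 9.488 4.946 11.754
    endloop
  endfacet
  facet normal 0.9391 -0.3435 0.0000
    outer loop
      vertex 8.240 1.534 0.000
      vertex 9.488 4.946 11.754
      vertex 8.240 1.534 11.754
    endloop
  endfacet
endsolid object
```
; perimeter-only toolpath
G21 ; units = mm
G90 ; absolute positioning
G28 ; home
; layer 1
G0 Z1.469
G0 X9.488 Y4.946
G1 X7.958 Y8.240
G1 X4.546 Y9.488
G1 X1.252 Y7.958
G1 X0.004 Y4.546
G1 X1.534 Y1.252
G1 X4.946 Y0.004
G1 X8.240 Y1.534
G1 X9.488 Y4.946
; layer 2
G0 Z2.938
G0 X9.488 Y4.946
G1 X7.958 Y8.240
G1 X4.546 Y9.488
G1 X1.252 Y7.958
G1 X0.004 Y4.546
G1 X1.534 Y1.252
G1 X4.946 Y0.004
G1 X8.240 Y1.534
G1 X9.488 Y4.946
; layer 3
G0 Z4.408
G0 X9.488 Y4.946
G1 X7.958 Y8.240
G1 X4.546 Y9.488
G1 X1.252 Y7.958
G1 X0.004 Y4.546
G1 X1.534 Y1.252
G1 X4.946 Y0.004
G1 X8.240 Y1.534
G1 X9.488 Y4.946
; layer 4
G0 Z5.877
G0 X9.488 Y4.946
G1 X7.958 Y8.240
G1 X4.546 Y9.488
G1 X1.252 Y7.958
G1 X0.004 Y4.546
G1 X1.534 Y1.252
G1 X4.946 Y0.004
G1 X8.240 Y1.534
G1 X9.488 Y4.946
; layer 5
G0 Z7.346
G0 X9.488 Y4.946
G1 X7.958 Y8.240
G1 X4.546 Y9.488
G1 X1.252 Y7.958
G1 X0.004 Y4.546
G1 X1.534 Y1.252
G1 X4.946 Y0.004
G1 X8.240 Y1.534
G1 X9.488 Y4.946
; layer 6
G0 Z8.816
G0 X9.488 Y4.946
G1 X7.958 Y8.240
G1 X4.546 Y9.488
G1 X1.252 Y7.958
G1 X0.004 Y4.546
G1 X1.534 Y1.252
G1 X4.946 Y0.004
G1 X8.240 Y1.534
G1 X9.488 Y4.946
; layer 7
G0 Z10.285
G0 X9.488 Y4.946
G1 X7.958 Y8.240
G1 X4.546 Y9.488
G1 X1.252 Y7.958
G1 X0.004 Y4.546
G1 X1.534 Y1.252
G1 X4.946 Y0.004
G1 X8.240 Y1.534
G1 X9.488 Y4.946
; layer 8
G0 Z11.754
G0 X9.488 Y4.946
G1 X7.958 Y8.240
G1 X4.546 Y9.488
G1 X1.252 Y7.958
G1 X0.004 Y4.546
G1 X1.534 Y1.252
G1 X4.946 Y0.004
G1 X8.240 Y1.534
G1 X9.488 Y4.946
M2 ; end

The solid is a regular 8-sided prism (a cylinder approximated with 8 flat sides), circumscribed radius ≈ 4.75 mm, height ≈ 11.8 mm. Slicing at Δz = 1.469 mm — 8 equal slices spanning the solid's height, so layer i sits at z = i·h/8 — gives 8 non-empty perimeters. Each is a 8-segment closed polygon; G0 lifts to the layer z and rapids to the start vertex, then G1 traces the edges.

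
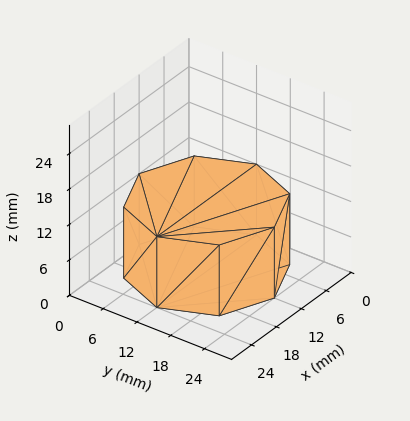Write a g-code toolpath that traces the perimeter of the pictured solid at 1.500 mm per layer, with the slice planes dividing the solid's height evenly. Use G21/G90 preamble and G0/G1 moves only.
Reading the render: the shape is a regular 8-sided prism (a cylinder approximated with 8 flat sides), circumscribed radius ≈ 12 mm, height ≈ 12 mm (dimensions read to the nearest mm from the axis ticks). For the g-code, the solid's height is divided into equal slices at the stated Δz and each level perimeter traced with G1 moves after a G0 lift.

; perimeter-only toolpath
G21 ; units = mm
G90 ; absolute positioning
G28 ; home
; layer 1
G0 Z1.500
G0 X24.000 Y12.000
G1 X20.485 Y20.485
G1 X12.000 Y24.000
G1 X3.515 Y20.485
G1 X0.000 Y12.000
G1 X3.515 Y3.515
G1 X12.000 Y0.000
G1 X20.485 Y3.515
G1 X24.000 Y12.000
; layer 2
G0 Z3.000
G0 X24.000 Y12.000
G1 X20.485 Y20.485
G1 X12.000 Y24.000
G1 X3.515 Y20.485
G1 X0.000 Y12.000
G1 X3.515 Y3.515
G1 X12.000 Y0.000
G1 X20.485 Y3.515
G1 X24.000 Y12.000
; layer 3
G0 Z4.500
G0 X24.000 Y12.000
G1 X20.485 Y20.485
G1 X12.000 Y24.000
G1 X3.515 Y20.485
G1 X0.000 Y12.000
G1 X3.515 Y3.515
G1 X12.000 Y0.000
G1 X20.485 Y3.515
G1 X24.000 Y12.000
; layer 4
G0 Z6.000
G0 X24.000 Y12.000
G1 X20.485 Y20.485
G1 X12.000 Y24.000
G1 X3.515 Y20.485
G1 X0.000 Y12.000
G1 X3.515 Y3.515
G1 X12.000 Y0.000
G1 X20.485 Y3.515
G1 X24.000 Y12.000
; layer 5
G0 Z7.500
G0 X24.000 Y12.000
G1 X20.485 Y20.485
G1 X12.000 Y24.000
G1 X3.515 Y20.485
G1 X0.000 Y12.000
G1 X3.515 Y3.515
G1 X12.000 Y0.000
G1 X20.485 Y3.515
G1 X24.000 Y12.000
; layer 6
G0 Z9.000
G0 X24.000 Y12.000
G1 X20.485 Y20.485
G1 X12.000 Y24.000
G1 X3.515 Y20.485
G1 X0.000 Y12.000
G1 X3.515 Y3.515
G1 X12.000 Y0.000
G1 X20.485 Y3.515
G1 X24.000 Y12.000
; layer 7
G0 Z10.500
G0 X24.000 Y12.000
G1 X20.485 Y20.485
G1 X12.000 Y24.000
G1 X3.515 Y20.485
G1 X0.000 Y12.000
G1 X3.515 Y3.515
G1 X12.000 Y0.000
G1 X20.485 Y3.515
G1 X24.000 Y12.000
; layer 8
G0 Z12.000
G0 X24.000 Y12.000
G1 X20.485 Y20.485
G1 X12.000 Y24.000
G1 X3.515 Y20.485
G1 X0.000 Y12.000
G1 X3.515 Y3.515
G1 X12.000 Y0.000
G1 X20.485 Y3.515
G1 X24.000 Y12.000
M2 ; end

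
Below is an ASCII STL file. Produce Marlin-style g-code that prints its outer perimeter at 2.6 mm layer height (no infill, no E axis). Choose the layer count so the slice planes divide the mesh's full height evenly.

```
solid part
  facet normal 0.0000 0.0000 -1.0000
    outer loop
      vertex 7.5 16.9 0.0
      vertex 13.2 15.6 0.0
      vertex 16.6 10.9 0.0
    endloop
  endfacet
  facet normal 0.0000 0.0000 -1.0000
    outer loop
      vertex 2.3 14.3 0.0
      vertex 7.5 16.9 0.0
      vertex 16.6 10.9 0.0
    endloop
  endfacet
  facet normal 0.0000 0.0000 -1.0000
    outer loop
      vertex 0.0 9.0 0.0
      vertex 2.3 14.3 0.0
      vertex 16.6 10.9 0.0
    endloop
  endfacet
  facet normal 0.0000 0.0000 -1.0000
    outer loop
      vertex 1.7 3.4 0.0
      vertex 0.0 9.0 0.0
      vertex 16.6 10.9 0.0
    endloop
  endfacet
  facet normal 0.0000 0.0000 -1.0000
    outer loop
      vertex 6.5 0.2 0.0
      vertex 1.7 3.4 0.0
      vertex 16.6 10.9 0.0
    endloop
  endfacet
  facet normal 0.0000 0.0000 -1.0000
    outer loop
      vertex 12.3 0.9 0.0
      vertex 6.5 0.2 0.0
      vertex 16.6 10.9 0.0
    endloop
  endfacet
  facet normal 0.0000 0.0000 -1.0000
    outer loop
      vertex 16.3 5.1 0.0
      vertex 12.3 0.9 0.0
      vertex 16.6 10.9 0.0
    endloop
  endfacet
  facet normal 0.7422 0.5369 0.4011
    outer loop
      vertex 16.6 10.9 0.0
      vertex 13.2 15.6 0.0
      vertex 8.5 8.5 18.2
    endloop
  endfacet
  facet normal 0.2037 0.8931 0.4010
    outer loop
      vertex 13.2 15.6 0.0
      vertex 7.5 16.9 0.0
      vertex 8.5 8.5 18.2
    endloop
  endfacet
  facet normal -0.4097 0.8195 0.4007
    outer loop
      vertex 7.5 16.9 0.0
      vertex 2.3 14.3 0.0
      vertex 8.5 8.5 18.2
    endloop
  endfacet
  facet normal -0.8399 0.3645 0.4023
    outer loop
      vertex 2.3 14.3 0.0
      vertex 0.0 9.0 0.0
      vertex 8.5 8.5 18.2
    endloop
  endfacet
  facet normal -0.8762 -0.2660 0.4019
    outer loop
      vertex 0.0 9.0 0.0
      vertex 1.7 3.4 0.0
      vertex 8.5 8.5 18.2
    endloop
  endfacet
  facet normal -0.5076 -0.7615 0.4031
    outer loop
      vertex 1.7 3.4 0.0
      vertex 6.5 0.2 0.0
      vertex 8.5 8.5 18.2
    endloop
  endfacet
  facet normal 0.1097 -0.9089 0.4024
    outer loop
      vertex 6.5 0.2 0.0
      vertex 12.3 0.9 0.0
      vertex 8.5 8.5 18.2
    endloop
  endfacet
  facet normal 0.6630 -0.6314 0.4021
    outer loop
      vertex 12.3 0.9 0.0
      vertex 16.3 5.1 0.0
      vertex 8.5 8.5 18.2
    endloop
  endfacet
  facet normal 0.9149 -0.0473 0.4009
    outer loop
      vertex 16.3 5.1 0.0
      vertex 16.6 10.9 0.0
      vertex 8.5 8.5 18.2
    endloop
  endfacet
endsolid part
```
; perimeter-only toolpath
G21 ; units = mm
G90 ; absolute positioning
G28 ; home
; layer 1
G0 Z2.6
G0 X15.4 Y10.6
G1 X12.5 Y14.6
G1 X7.6 Y15.7
G1 X3.2 Y13.5
G1 X1.2 Y8.9
G1 X2.7 Y4.1
G1 X6.8 Y1.4
G1 X11.8 Y2.0
G1 X15.2 Y5.6
G1 X15.4 Y10.6
; layer 2
G0 Z5.2
G0 X14.3 Y10.2
G1 X11.9 Y13.6
G1 X7.8 Y14.5
G1 X4.1 Y12.6
G1 X2.4 Y8.9
G1 X3.6 Y4.9
G1 X7.1 Y2.6
G1 X11.2 Y3.1
G1 X14.1 Y6.1
G1 X14.3 Y10.2
; layer 3
G0 Z7.8
G0 X13.1 Y9.9
G1 X11.2 Y12.6
G1 X7.9 Y13.3
G1 X5.0 Y11.8
G1 X3.6 Y8.8
G1 X4.6 Y5.6
G1 X7.4 Y3.8
G1 X10.7 Y4.2
G1 X13.0 Y6.6
G1 X13.1 Y9.9
; layer 4
G0 Z10.4
G0 X12.0 Y9.5
G1 X10.5 Y11.5
G1 X8.1 Y12.1
G1 X5.8 Y11.0
G1 X4.9 Y8.7
G1 X5.6 Y6.3
G1 X7.6 Y4.9
G1 X10.1 Y5.2
G1 X11.8 Y7.0
G1 X12.0 Y9.5
; layer 5
G0 Z13.0
G0 X10.8 Y9.2
G1 X9.8 Y10.5
G1 X8.2 Y10.9
G1 X6.7 Y10.2
G1 X6.1 Y8.6
G1 X6.6 Y7.0
G1 X7.9 Y6.1
G1 X9.6 Y6.3
G1 X10.7 Y7.5
G1 X10.8 Y9.2
; layer 6
G0 Z15.6
G0 X9.7 Y8.8
G1 X9.2 Y9.5
G1 X8.4 Y9.7
G1 X7.6 Y9.3
G1 X7.3 Y8.6
G1 X7.5 Y7.8
G1 X8.2 Y7.3
G1 X9.0 Y7.4
G1 X9.6 Y8.0
G1 X9.7 Y8.8
M2 ; end

The solid is a regular 9-sided pyramid, base circumscribed radius ≈ 8.5 mm, apex at z ≈ 18.2 mm. Slicing at Δz = 2.6 mm — 7 equal slices spanning the solid's height, so layer i sits at z = i·h/7 — gives 6 non-empty perimeters. Each is a 9-segment closed polygon; G0 lifts to the layer z and rapids to the start vertex, then G1 traces the edges. The cross-section shrinks linearly with z (the slice at the apex is degenerate and omitted).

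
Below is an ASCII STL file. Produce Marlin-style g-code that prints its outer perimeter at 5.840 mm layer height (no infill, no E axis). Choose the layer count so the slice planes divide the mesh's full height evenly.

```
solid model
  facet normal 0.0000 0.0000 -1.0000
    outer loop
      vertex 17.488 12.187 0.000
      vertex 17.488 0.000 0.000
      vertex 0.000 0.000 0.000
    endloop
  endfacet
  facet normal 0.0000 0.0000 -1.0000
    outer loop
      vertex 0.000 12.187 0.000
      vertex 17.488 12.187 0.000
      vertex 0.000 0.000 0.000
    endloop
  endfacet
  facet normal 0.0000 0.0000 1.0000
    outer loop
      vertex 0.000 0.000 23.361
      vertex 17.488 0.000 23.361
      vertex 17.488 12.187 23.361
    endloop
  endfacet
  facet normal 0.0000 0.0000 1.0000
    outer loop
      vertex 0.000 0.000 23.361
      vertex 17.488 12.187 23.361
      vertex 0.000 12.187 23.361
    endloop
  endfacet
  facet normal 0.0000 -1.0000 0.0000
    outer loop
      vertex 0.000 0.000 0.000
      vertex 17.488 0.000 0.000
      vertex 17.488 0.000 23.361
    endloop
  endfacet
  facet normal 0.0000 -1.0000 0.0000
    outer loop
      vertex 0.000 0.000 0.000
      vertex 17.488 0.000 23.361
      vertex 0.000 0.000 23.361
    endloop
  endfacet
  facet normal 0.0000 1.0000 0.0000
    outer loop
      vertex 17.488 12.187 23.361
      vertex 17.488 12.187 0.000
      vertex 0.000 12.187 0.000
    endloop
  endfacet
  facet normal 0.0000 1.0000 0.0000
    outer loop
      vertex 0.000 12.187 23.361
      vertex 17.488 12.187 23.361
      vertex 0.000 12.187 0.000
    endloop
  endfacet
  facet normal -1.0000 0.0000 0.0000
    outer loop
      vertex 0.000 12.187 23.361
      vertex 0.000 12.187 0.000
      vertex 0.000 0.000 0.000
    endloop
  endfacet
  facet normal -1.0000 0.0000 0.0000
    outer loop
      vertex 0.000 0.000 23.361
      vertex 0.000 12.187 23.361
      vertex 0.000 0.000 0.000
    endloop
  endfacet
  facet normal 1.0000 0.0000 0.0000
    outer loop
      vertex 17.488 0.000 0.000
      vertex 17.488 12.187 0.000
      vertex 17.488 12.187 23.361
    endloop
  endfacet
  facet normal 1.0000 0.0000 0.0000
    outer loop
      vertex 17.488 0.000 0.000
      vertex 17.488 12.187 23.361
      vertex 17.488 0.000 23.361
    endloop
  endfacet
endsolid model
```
; perimeter-only toolpath
G21 ; units = mm
G90 ; absolute positioning
G28 ; home
; layer 1
G0 Z5.840
G0 X0.000 Y0.000
G1 X17.488 Y0.000
G1 X17.488 Y12.187
G1 X0.000 Y12.187
G1 X0.000 Y0.000
; layer 2
G0 Z11.681
G0 X0.000 Y0.000
G1 X17.488 Y0.000
G1 X17.488 Y12.187
G1 X0.000 Y12.187
G1 X0.000 Y0.000
; layer 3
G0 Z17.521
G0 X0.000 Y0.000
G1 X17.488 Y0.000
G1 X17.488 Y12.187
G1 X0.000 Y12.187
G1 X0.000 Y0.000
; layer 4
G0 Z23.361
G0 X0.000 Y0.000
G1 X17.488 Y0.000
G1 X17.488 Y12.187
G1 X0.000 Y12.187
G1 X0.000 Y0.000
M2 ; end

The solid is a rectangular box, roughly 17.5 × 12.2 mm footprint and 23.4 mm tall. Slicing at Δz = 5.840 mm — 4 equal slices spanning the solid's height, so layer i sits at z = i·h/4 — gives 4 non-empty perimeters. Each is a 4-segment closed polygon; G0 lifts to the layer z and rapids to the start vertex, then G1 traces the edges.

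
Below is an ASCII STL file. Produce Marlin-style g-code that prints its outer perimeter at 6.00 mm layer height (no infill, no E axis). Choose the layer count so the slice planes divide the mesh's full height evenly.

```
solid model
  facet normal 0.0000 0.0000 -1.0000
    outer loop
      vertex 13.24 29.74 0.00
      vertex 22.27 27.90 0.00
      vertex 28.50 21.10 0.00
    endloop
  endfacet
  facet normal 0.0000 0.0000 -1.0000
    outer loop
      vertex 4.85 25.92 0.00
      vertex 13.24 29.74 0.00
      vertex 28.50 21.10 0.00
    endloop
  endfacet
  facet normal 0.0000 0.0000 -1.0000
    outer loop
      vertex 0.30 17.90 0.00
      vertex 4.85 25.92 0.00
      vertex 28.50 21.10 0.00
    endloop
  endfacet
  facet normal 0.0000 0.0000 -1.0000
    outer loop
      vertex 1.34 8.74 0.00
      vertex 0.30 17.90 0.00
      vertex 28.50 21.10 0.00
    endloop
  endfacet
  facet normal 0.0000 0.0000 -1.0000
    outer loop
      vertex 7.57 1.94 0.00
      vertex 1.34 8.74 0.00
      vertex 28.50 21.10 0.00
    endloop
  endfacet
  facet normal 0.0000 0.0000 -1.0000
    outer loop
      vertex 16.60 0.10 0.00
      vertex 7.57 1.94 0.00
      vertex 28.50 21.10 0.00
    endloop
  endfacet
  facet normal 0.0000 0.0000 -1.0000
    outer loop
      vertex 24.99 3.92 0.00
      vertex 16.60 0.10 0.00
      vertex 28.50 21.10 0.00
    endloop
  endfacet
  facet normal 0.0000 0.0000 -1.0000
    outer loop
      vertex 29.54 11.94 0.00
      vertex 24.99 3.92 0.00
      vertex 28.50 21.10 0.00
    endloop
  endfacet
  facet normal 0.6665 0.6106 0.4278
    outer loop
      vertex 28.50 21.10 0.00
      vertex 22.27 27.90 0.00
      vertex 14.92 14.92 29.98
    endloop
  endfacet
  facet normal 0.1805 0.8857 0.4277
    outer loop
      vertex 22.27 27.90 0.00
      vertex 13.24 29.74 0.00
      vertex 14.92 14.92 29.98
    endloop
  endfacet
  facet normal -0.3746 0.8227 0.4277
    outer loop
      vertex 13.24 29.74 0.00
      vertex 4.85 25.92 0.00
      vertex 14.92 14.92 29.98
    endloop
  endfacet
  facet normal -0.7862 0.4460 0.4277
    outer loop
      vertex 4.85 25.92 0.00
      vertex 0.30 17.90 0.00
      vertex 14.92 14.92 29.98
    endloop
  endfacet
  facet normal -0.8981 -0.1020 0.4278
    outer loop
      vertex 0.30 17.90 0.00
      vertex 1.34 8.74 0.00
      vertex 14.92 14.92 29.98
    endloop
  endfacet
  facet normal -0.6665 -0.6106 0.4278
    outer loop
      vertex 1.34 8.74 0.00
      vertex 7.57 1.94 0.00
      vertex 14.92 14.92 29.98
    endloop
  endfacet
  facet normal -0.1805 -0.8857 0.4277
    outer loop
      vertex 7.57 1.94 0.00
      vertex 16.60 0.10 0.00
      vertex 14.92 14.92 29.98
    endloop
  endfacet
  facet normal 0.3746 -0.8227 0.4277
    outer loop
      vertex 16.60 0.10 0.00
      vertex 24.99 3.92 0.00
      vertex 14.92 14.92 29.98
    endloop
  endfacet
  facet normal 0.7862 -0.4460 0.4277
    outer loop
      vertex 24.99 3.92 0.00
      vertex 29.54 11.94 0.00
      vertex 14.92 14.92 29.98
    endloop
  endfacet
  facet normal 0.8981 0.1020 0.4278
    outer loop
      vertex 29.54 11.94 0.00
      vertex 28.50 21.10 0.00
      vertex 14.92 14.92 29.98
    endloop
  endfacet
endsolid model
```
; perimeter-only toolpath
G21 ; units = mm
G90 ; absolute positioning
G28 ; home
; layer 1
G0 Z6.00
G0 X25.78 Y19.86
G1 X20.80 Y25.30
G1 X13.58 Y26.78
G1 X6.86 Y23.72
G1 X3.22 Y17.30
G1 X4.06 Y9.98
G1 X9.04 Y4.54
G1 X16.26 Y3.06
G1 X22.98 Y6.12
G1 X26.62 Y12.54
G1 X25.78 Y19.86
; layer 2
G0 Z11.99
G0 X23.07 Y18.63
G1 X19.33 Y22.71
G1 X13.91 Y23.81
G1 X8.88 Y21.52
G1 X6.15 Y16.71
G1 X6.77 Y11.21
G1 X10.51 Y7.13
G1 X15.93 Y6.03
G1 X20.96 Y8.32
G1 X23.69 Y13.13
G1 X23.07 Y18.63
; layer 3
G0 Z17.99
G0 X20.35 Y17.39
G1 X17.86 Y20.11
G1 X14.25 Y20.85
G1 X10.89 Y19.32
G1 X9.07 Y16.11
G1 X9.49 Y12.45
G1 X11.98 Y9.73
G1 X15.59 Y8.99
G1 X18.95 Y10.52
G1 X20.77 Y13.73
G1 X20.35 Y17.39
; layer 4
G0 Z23.98
G0 X17.64 Y16.16
G1 X16.39 Y17.52
G1 X14.58 Y17.88
G1 X12.91 Y17.12
G1 X12.00 Y15.52
G1 X12.20 Y13.68
G1 X13.45 Y12.32
G1 X15.26 Y11.96
G1 X16.93 Y12.72
G1 X17.84 Y14.32
G1 X17.64 Y16.16
M2 ; end

The solid is a regular 10-sided pyramid, base circumscribed radius ≈ 14.9 mm, apex at z ≈ 30 mm. Slicing at Δz = 6.00 mm — 5 equal slices spanning the solid's height, so layer i sits at z = i·h/5 — gives 4 non-empty perimeters. Each is a 10-segment closed polygon; G0 lifts to the layer z and rapids to the start vertex, then G1 traces the edges. The cross-section shrinks linearly with z (the slice at the apex is degenerate and omitted).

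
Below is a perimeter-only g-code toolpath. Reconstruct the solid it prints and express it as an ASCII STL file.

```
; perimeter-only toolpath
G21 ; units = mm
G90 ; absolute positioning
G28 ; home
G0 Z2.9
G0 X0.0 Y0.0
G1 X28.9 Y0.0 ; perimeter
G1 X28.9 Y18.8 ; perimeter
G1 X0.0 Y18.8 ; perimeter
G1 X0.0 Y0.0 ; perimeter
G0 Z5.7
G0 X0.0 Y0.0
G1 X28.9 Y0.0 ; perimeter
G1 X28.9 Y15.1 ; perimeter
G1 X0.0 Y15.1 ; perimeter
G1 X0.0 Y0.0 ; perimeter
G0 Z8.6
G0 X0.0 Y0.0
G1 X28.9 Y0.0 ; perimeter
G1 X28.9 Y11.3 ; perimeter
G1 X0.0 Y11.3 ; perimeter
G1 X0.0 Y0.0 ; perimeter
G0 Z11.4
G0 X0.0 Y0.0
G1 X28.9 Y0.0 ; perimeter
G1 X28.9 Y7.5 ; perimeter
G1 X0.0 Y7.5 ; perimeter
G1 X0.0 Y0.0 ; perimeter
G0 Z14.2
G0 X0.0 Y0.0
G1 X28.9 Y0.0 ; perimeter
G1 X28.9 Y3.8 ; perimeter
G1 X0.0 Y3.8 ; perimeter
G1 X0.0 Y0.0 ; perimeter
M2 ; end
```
solid part
  facet normal 0.0000 0.0000 -1.0000
    outer loop
      vertex 28.9 22.6 0.0
      vertex 28.9 0.0 0.0
      vertex 0.0 0.0 0.0
    endloop
  endfacet
  facet normal 0.0000 0.0000 -1.0000
    outer loop
      vertex 0.0 22.6 0.0
      vertex 28.9 22.6 0.0
      vertex 0.0 0.0 0.0
    endloop
  endfacet
  facet normal 0.0000 -1.0000 0.0000
    outer loop
      vertex 0.0 0.0 0.0
      vertex 28.9 0.0 0.0
      vertex 28.9 0.0 17.1
    endloop
  endfacet
  facet normal 0.0000 -1.0000 0.0000
    outer loop
      vertex 0.0 0.0 0.0
      vertex 28.9 0.0 17.1
      vertex 0.0 0.0 17.1
    endloop
  endfacet
  facet normal 0.0000 0.6034 0.7975
    outer loop
      vertex 0.0 0.0 17.1
      vertex 28.9 0.0 17.1
      vertex 28.9 22.6 0.0
    endloop
  endfacet
  facet normal 0.0000 0.6034 0.7975
    outer loop
      vertex 0.0 0.0 17.1
      vertex 28.9 22.6 0.0
      vertex 0.0 22.6 0.0
    endloop
  endfacet
  facet normal -1.0000 0.0000 0.0000
    outer loop
      vertex 0.0 0.0 17.1
      vertex 0.0 22.6 0.0
      vertex 0.0 0.0 0.0
    endloop
  endfacet
  facet normal 1.0000 0.0000 0.0000
    outer loop
      vertex 28.9 0.0 0.0
      vertex 28.9 22.6 0.0
      vertex 28.9 0.0 17.1
    endloop
  endfacet
endsolid part

The G0 Z moves step by Δz≈2.9 mm. The G1 loops shrink linearly with z, so the solid tapers from its base footprint up to z≈17.1. Closing with a flat bottom cap and the tapered top and triangulating gives 8 facets — a wedge (ramp): 28.9 × 22.6 mm base, rising to 17.1 mm along the y=0 edge and sloping linearly to z=0 at y=22.6.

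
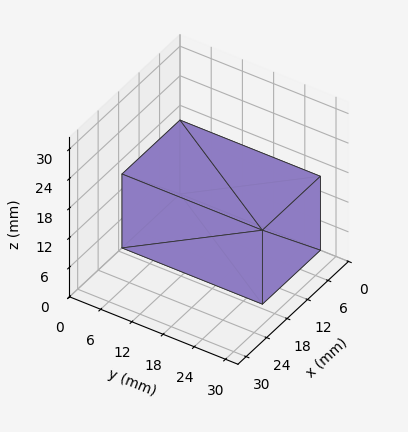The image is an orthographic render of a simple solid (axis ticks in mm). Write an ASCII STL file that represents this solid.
Reading the render: the shape is a rectangular box, roughly 17 × 27 mm footprint and 15 mm tall (dimensions read to the nearest mm from the axis ticks). For the STL, each face is triangulated and given an outward normal.

solid part
  facet normal 0.0000 0.0000 -1.0000
    outer loop
      vertex 17.000 27.000 0.000
      vertex 17.000 0.000 0.000
      vertex 0.000 0.000 0.000
    endloop
  endfacet
  facet normal 0.0000 0.0000 -1.0000
    outer loop
      vertex 0.000 27.000 0.000
      vertex 17.000 27.000 0.000
      vertex 0.000 0.000 0.000
    endloop
  endfacet
  facet normal 0.0000 0.0000 1.0000
    outer loop
      vertex 0.000 0.000 15.000
      vertex 17.000 0.000 15.000
      vertex 17.000 27.000 15.000
    endloop
  endfacet
  facet normal 0.0000 0.0000 1.0000
    outer loop
      vertex 0.000 0.000 15.000
      vertex 17.000 27.000 15.000
      vertex 0.000 27.000 15.000
    endloop
  endfacet
  facet normal 0.0000 -1.0000 0.0000
    outer loop
      vertex 0.000 0.000 0.000
      vertex 17.000 0.000 0.000
      vertex 17.000 0.000 15.000
    endloop
  endfacet
  facet normal 0.0000 -1.0000 0.0000
    outer loop
      vertex 0.000 0.000 0.000
      vertex 17.000 0.000 15.000
      vertex 0.000 0.000 15.000
    endloop
  endfacet
  facet normal 0.0000 1.0000 0.0000
    outer loop
      vertex 17.000 27.000 15.000
      vertex 17.000 27.000 0.000
      vertex 0.000 27.000 0.000
    endloop
  endfacet
  facet normal 0.0000 1.0000 0.0000
    outer loop
      vertex 0.000 27.000 15.000
      vertex 17.000 27.000 15.000
      vertex 0.000 27.000 0.000
    endloop
  endfacet
  facet normal -1.0000 0.0000 0.0000
    outer loop
      vertex 0.000 27.000 15.000
      vertex 0.000 27.000 0.000
      vertex 0.000 0.000 0.000
    endloop
  endfacet
  facet normal -1.0000 0.0000 0.0000
    outer loop
      vertex 0.000 0.000 15.000
      vertex 0.000 27.000 15.000
      vertex 0.000 0.000 0.000
    endloop
  endfacet
  facet normal 1.0000 0.0000 0.0000
    outer loop
      vertex 17.000 0.000 0.000
      vertex 17.000 27.000 0.000
      vertex 17.000 27.000 15.000
    endloop
  endfacet
  facet normal 1.0000 0.0000 0.0000
    outer loop
      vertex 17.000 0.000 0.000
      vertex 17.000 27.000 15.000
      vertex 17.000 0.000 15.000
    endloop
  endfacet
endsolid part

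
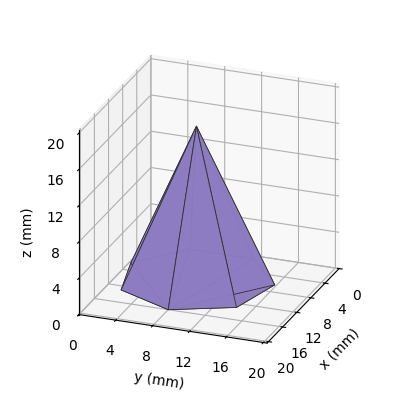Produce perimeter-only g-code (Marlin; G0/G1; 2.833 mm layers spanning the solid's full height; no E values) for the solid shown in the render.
Reading the render: the shape is a regular 7-sided pyramid, base circumscribed radius ≈ 8 mm, apex at z ≈ 17 mm (dimensions read to the nearest mm from the axis ticks). For the g-code, the solid's height is divided into equal slices at the stated Δz and each level perimeter traced with G1 moves after a G0 lift.

; perimeter-only toolpath
G21 ; units = mm
G90 ; absolute positioning
G28 ; home
; layer 1
G0 Z2.833
G0 X14.667 Y8.000
G1 X12.157 Y13.213
G1 X6.517 Y14.499
G1 X1.993 Y10.893
G1 X1.993 Y5.107
G1 X6.517 Y1.501
G1 X12.157 Y2.788
G1 X14.667 Y8.000
; layer 2
G0 Z5.667
G0 X13.333 Y8.000
G1 X11.325 Y12.170
G1 X6.813 Y13.199
G1 X3.195 Y10.314
G1 X3.195 Y5.686
G1 X6.813 Y2.801
G1 X11.325 Y3.830
G1 X13.333 Y8.000
; layer 3
G0 Z8.500
G0 X12.000 Y8.000
G1 X10.494 Y11.128
G1 X7.110 Y11.899
G1 X4.396 Y9.736
G1 X4.396 Y6.264
G1 X7.110 Y4.101
G1 X10.494 Y4.873
G1 X12.000 Y8.000
; layer 4
G0 Z11.333
G0 X10.667 Y8.000
G1 X9.663 Y10.085
G1 X7.407 Y10.600
G1 X5.597 Y9.157
G1 X5.597 Y6.843
G1 X7.407 Y5.400
G1 X9.663 Y5.915
G1 X10.667 Y8.000
; layer 5
G0 Z14.167
G0 X9.333 Y8.000
G1 X8.831 Y9.043
G1 X7.703 Y9.300
G1 X6.799 Y8.579
G1 X6.799 Y7.421
G1 X7.703 Y6.700
G1 X8.831 Y6.958
G1 X9.333 Y8.000
M2 ; end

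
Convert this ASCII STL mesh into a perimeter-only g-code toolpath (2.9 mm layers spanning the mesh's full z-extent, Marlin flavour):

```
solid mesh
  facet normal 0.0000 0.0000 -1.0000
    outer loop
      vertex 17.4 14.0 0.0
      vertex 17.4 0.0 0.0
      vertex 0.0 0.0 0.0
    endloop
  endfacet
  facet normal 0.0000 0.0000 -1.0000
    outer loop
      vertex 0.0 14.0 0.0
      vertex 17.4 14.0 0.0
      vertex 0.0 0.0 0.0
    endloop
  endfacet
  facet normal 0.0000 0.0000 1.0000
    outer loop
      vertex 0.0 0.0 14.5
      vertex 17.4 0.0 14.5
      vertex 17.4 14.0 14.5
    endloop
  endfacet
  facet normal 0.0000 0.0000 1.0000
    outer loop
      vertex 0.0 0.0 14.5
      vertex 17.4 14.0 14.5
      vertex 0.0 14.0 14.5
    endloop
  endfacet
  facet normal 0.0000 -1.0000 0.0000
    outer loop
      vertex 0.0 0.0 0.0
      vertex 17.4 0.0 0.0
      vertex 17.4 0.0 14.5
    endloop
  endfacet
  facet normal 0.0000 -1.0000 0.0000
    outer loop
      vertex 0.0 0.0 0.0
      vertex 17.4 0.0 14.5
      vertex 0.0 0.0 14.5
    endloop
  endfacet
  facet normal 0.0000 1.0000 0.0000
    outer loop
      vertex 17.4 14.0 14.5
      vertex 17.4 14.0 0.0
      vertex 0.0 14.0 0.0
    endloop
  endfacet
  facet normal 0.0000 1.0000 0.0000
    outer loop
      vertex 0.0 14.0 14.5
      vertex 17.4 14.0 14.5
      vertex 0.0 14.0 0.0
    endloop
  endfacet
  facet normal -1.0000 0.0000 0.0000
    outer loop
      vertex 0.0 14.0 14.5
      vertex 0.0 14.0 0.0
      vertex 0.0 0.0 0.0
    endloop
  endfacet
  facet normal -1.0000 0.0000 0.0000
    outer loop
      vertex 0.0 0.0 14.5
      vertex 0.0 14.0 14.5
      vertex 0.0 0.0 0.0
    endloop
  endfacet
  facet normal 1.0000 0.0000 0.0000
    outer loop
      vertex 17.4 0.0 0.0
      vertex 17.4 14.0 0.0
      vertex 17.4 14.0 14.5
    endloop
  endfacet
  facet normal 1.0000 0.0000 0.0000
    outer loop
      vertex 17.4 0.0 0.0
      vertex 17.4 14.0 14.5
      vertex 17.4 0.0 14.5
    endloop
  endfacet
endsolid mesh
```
; perimeter-only toolpath
G21 ; units = mm
G90 ; absolute positioning
G28 ; home
; layer 1
G0 Z2.9
G0 X0.0 Y0.0
G1 X17.4 Y0.0
G1 X17.4 Y14.0
G1 X0.0 Y14.0
G1 X0.0 Y0.0
; layer 2
G0 Z5.8
G0 X0.0 Y0.0
G1 X17.4 Y0.0
G1 X17.4 Y14.0
G1 X0.0 Y14.0
G1 X0.0 Y0.0
; layer 3
G0 Z8.7
G0 X0.0 Y0.0
G1 X17.4 Y0.0
G1 X17.4 Y14.0
G1 X0.0 Y14.0
G1 X0.0 Y0.0
; layer 4
G0 Z11.6
G0 X0.0 Y0.0
G1 X17.4 Y0.0
G1 X17.4 Y14.0
G1 X0.0 Y14.0
G1 X0.0 Y0.0
; layer 5
G0 Z14.5
G0 X0.0 Y0.0
G1 X17.4 Y0.0
G1 X17.4 Y14.0
G1 X0.0 Y14.0
G1 X0.0 Y0.0
M2 ; end

The solid is a rectangular box, roughly 17.4 × 14 mm footprint and 14.5 mm tall. Slicing at Δz = 2.9 mm — 5 equal slices spanning the solid's height, so layer i sits at z = i·h/5 — gives 5 non-empty perimeters. Each is a 4-segment closed polygon; G0 lifts to the layer z and rapids to the start vertex, then G1 traces the edges.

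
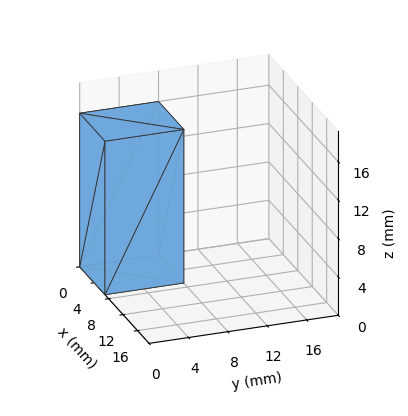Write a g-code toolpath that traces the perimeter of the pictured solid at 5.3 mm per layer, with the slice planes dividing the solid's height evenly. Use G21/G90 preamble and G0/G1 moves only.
Reading the render: the shape is a rectangular box, roughly 7 × 8 mm footprint and 16 mm tall (dimensions read to the nearest mm from the axis ticks). For the g-code, the solid's height is divided into equal slices at the stated Δz and each level perimeter traced with G1 moves after a G0 lift.

; perimeter-only toolpath
G21 ; units = mm
G90 ; absolute positioning
G28 ; home
; layer 1
G0 Z5.3
G0 X0.0 Y0.0
G1 X7.0 Y0.0
G1 X7.0 Y8.0
G1 X0.0 Y8.0
G1 X0.0 Y0.0
; layer 2
G0 Z10.7
G0 X0.0 Y0.0
G1 X7.0 Y0.0
G1 X7.0 Y8.0
G1 X0.0 Y8.0
G1 X0.0 Y0.0
; layer 3
G0 Z16.0
G0 X0.0 Y0.0
G1 X7.0 Y0.0
G1 X7.0 Y8.0
G1 X0.0 Y8.0
G1 X0.0 Y0.0
M2 ; end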